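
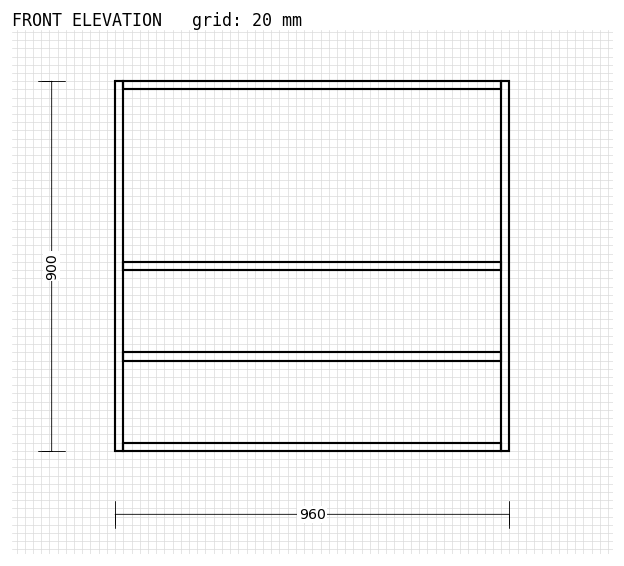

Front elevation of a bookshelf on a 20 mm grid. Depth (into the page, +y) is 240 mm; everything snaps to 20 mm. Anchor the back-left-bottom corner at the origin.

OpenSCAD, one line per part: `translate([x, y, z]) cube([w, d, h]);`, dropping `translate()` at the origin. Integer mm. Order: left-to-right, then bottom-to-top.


cube([20, 240, 900]);
translate([20, 0, 0]) cube([920, 240, 20]);
translate([20, 0, 220]) cube([920, 240, 20]);
translate([20, 0, 440]) cube([920, 240, 20]);
translate([20, 0, 880]) cube([920, 240, 20]);
translate([940, 0, 0]) cube([20, 240, 900]);


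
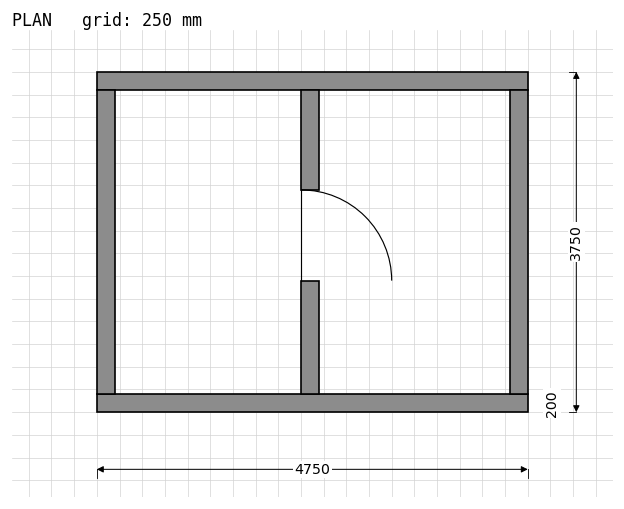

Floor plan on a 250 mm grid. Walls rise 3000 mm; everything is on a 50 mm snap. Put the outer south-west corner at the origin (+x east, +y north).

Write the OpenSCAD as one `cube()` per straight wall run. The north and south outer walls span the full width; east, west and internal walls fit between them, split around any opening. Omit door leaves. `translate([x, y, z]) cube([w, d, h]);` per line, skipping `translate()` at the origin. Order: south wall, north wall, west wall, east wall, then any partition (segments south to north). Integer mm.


cube([4750, 200, 3000]);
translate([0, 3550, 0]) cube([4750, 200, 3000]);
translate([0, 200, 0]) cube([200, 3350, 3000]);
translate([4550, 200, 0]) cube([200, 3350, 3000]);
translate([2250, 200, 0]) cube([200, 1250, 3000]);
translate([2250, 2450, 0]) cube([200, 1100, 3000]);


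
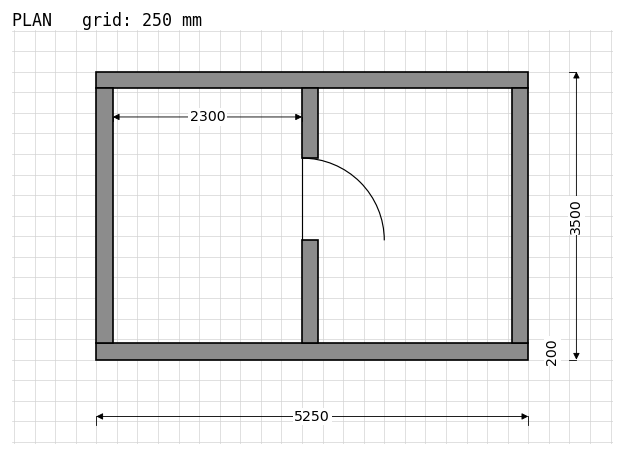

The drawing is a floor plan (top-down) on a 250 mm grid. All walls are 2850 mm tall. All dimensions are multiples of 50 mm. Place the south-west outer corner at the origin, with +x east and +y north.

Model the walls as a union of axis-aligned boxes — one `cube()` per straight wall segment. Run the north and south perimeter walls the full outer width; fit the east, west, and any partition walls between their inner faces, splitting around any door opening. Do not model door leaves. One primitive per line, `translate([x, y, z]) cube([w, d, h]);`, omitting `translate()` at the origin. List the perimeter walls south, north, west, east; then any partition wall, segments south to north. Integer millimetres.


cube([5250, 200, 2850]);
translate([0, 3300, 0]) cube([5250, 200, 2850]);
translate([0, 200, 0]) cube([200, 3100, 2850]);
translate([5050, 200, 0]) cube([200, 3100, 2850]);
translate([2500, 200, 0]) cube([200, 1250, 2850]);
translate([2500, 2450, 0]) cube([200, 850, 2850]);


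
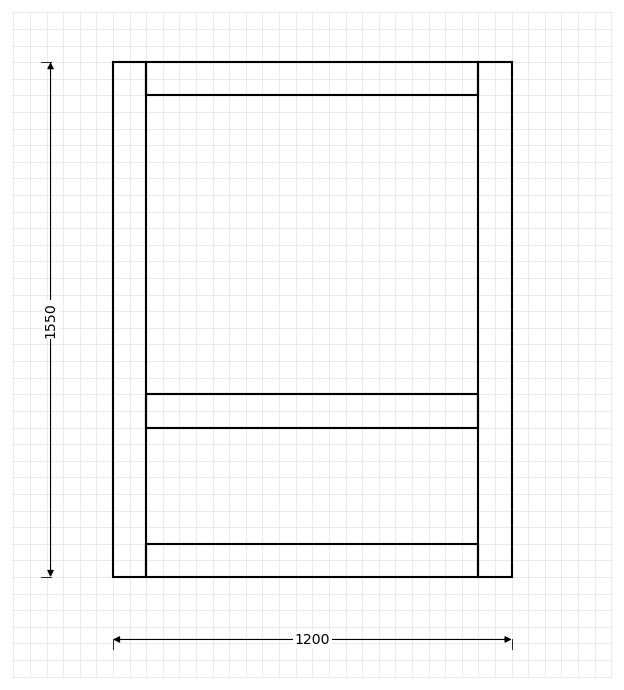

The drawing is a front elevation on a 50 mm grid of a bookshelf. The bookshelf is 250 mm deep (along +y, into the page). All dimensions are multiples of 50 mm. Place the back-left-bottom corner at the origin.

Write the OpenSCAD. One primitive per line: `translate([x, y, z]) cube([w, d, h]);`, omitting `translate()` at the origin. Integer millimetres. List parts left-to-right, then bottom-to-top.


cube([100, 250, 1550]);
translate([100, 0, 0]) cube([1000, 250, 100]);
translate([100, 0, 450]) cube([1000, 250, 100]);
translate([100, 0, 1450]) cube([1000, 250, 100]);
translate([1100, 0, 0]) cube([100, 250, 1550]);


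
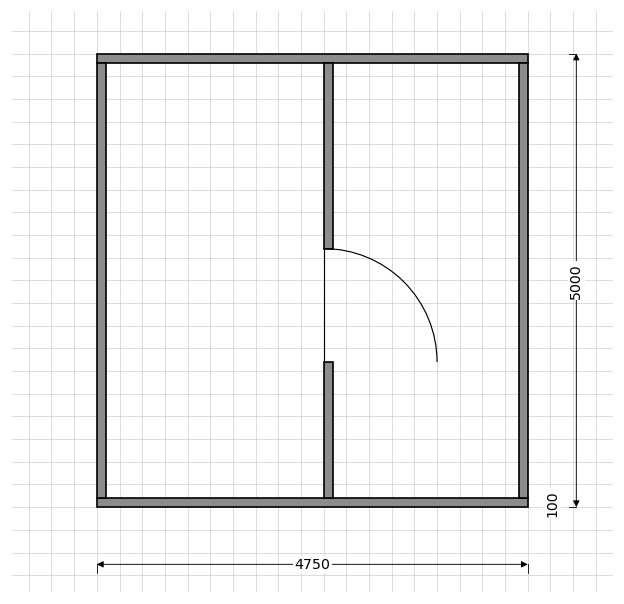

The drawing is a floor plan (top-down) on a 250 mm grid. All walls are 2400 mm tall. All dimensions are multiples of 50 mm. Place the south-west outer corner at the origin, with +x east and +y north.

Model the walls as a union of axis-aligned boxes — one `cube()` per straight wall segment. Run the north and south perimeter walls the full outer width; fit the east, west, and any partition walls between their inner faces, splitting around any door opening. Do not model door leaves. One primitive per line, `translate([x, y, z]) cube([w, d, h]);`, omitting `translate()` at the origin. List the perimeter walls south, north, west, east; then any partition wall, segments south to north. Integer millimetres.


cube([4750, 100, 2400]);
translate([0, 4900, 0]) cube([4750, 100, 2400]);
translate([0, 100, 0]) cube([100, 4800, 2400]);
translate([4650, 100, 0]) cube([100, 4800, 2400]);
translate([2500, 100, 0]) cube([100, 1500, 2400]);
translate([2500, 2850, 0]) cube([100, 2050, 2400]);


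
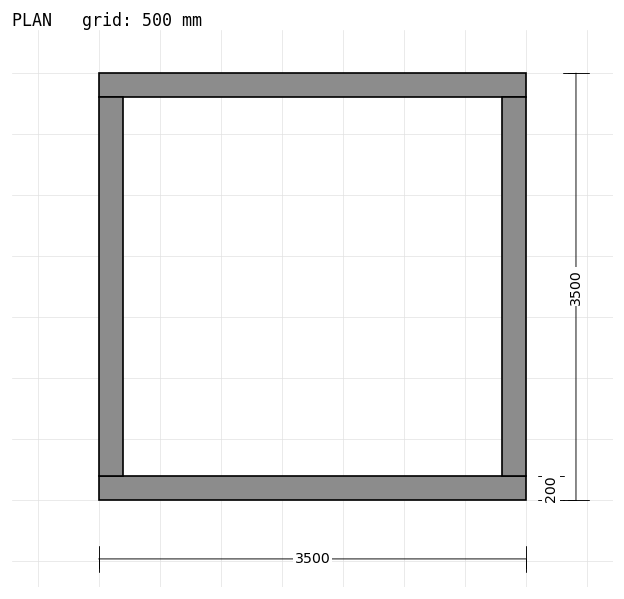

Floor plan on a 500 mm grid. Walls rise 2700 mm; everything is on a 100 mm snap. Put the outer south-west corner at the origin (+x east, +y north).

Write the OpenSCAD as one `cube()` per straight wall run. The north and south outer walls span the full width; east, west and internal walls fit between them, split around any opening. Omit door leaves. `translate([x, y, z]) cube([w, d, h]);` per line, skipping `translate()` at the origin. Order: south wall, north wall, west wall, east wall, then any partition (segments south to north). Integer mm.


cube([3500, 200, 2700]);
translate([0, 3300, 0]) cube([3500, 200, 2700]);
translate([0, 200, 0]) cube([200, 3100, 2700]);
translate([3300, 200, 0]) cube([200, 3100, 2700]);


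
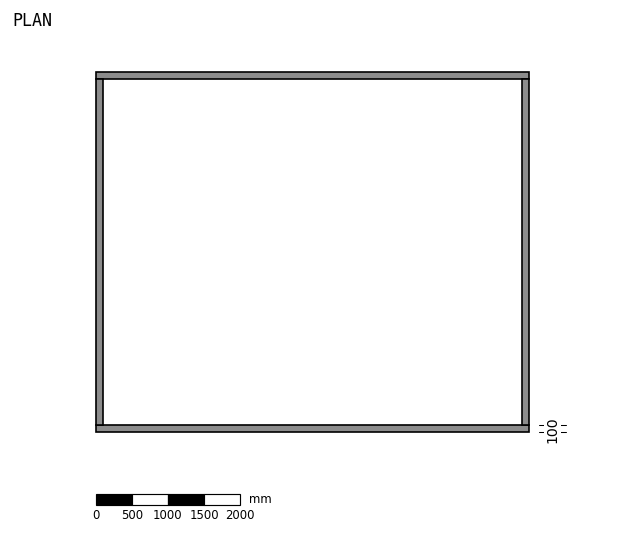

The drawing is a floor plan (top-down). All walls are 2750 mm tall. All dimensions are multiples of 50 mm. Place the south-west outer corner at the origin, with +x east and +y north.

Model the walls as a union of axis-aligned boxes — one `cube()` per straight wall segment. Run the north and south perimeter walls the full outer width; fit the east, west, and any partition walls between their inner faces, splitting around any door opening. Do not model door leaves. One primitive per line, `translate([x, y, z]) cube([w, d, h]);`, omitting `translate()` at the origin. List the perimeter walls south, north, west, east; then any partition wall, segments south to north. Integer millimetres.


cube([6000, 100, 2750]);
translate([0, 4900, 0]) cube([6000, 100, 2750]);
translate([0, 100, 0]) cube([100, 4800, 2750]);
translate([5900, 100, 0]) cube([100, 4800, 2750]);


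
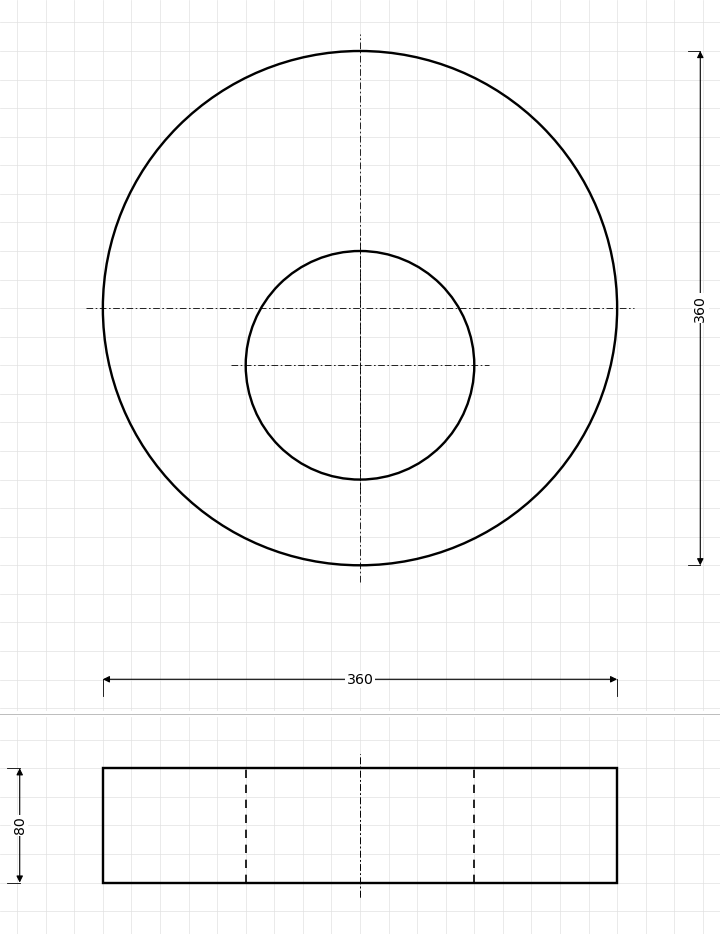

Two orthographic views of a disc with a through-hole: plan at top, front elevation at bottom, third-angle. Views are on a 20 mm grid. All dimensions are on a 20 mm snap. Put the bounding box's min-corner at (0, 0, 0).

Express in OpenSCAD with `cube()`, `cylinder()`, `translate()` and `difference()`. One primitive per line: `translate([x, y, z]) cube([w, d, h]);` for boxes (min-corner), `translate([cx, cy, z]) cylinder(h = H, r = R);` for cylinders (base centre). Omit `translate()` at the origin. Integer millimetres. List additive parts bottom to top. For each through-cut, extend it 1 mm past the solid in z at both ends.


difference() {
  translate([180, 180, 0]) cylinder(h = 80, r = 180);
  translate([180, 140, -1]) cylinder(h = 82, r = 80);
}


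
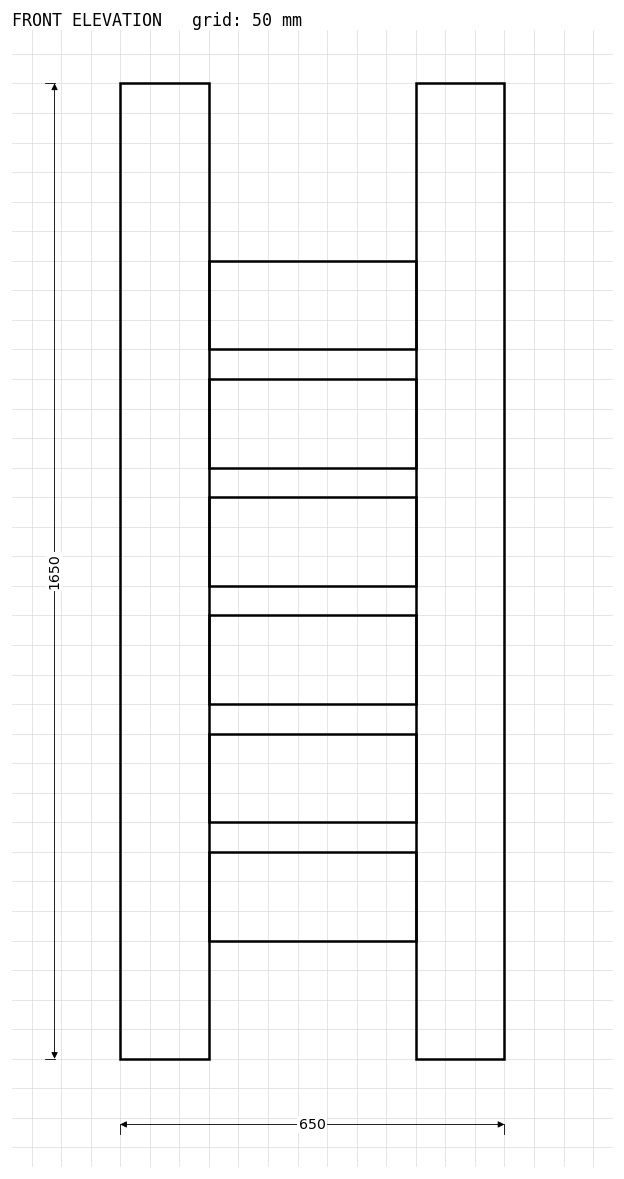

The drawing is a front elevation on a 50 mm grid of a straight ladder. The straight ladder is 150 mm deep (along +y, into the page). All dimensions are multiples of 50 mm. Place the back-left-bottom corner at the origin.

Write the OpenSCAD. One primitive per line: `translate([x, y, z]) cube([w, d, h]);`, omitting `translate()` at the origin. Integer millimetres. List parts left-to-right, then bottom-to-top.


cube([150, 150, 1650]);
translate([150, 0, 200]) cube([350, 150, 150]);
translate([150, 0, 400]) cube([350, 150, 150]);
translate([150, 0, 600]) cube([350, 150, 150]);
translate([150, 0, 800]) cube([350, 150, 150]);
translate([150, 0, 1000]) cube([350, 150, 150]);
translate([150, 0, 1200]) cube([350, 150, 150]);
translate([500, 0, 0]) cube([150, 150, 1650]);


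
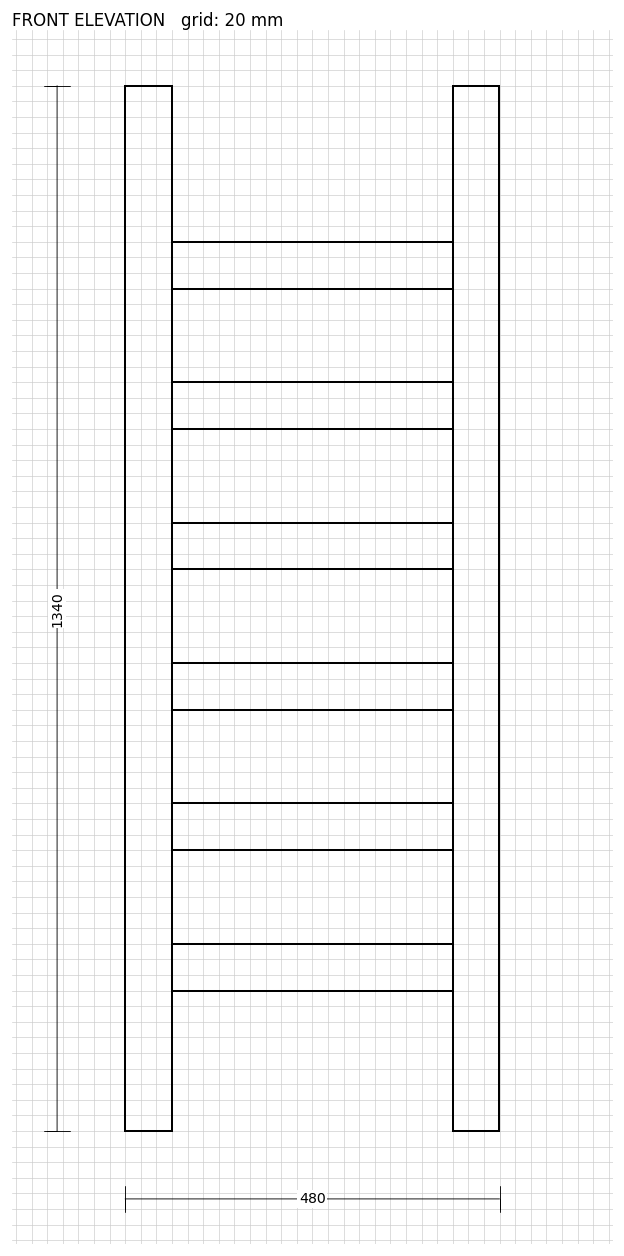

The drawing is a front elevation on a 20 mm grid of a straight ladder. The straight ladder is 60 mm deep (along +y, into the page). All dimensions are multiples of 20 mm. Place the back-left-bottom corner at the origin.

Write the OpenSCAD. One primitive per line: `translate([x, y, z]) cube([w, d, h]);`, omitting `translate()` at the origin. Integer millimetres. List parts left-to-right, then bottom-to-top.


cube([60, 60, 1340]);
translate([60, 0, 180]) cube([360, 60, 60]);
translate([60, 0, 360]) cube([360, 60, 60]);
translate([60, 0, 540]) cube([360, 60, 60]);
translate([60, 0, 720]) cube([360, 60, 60]);
translate([60, 0, 900]) cube([360, 60, 60]);
translate([60, 0, 1080]) cube([360, 60, 60]);
translate([420, 0, 0]) cube([60, 60, 1340]);


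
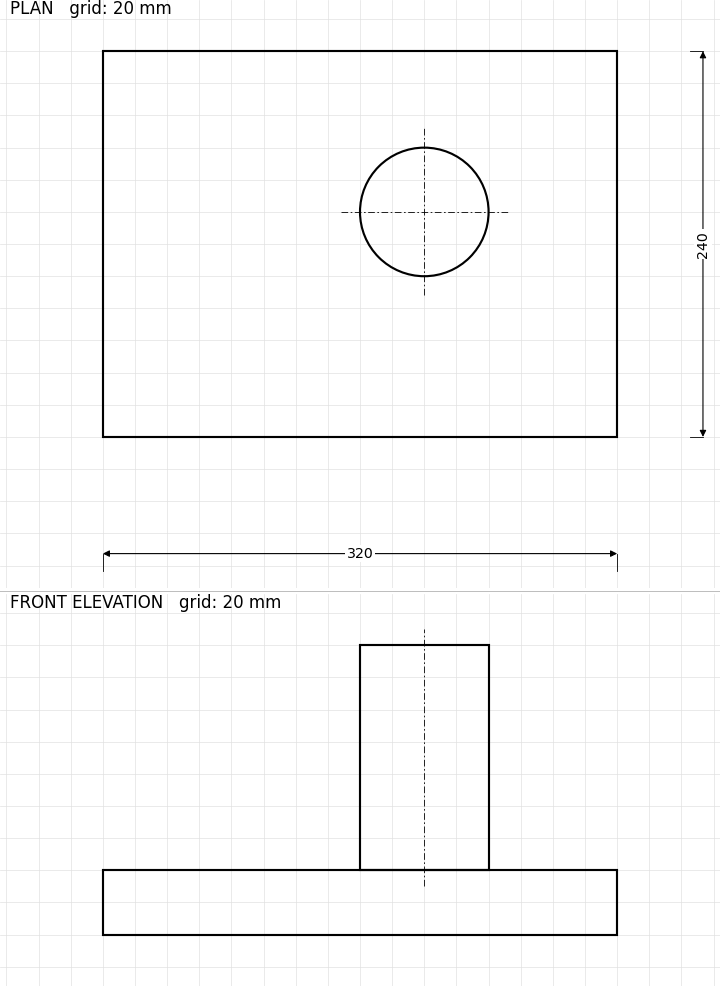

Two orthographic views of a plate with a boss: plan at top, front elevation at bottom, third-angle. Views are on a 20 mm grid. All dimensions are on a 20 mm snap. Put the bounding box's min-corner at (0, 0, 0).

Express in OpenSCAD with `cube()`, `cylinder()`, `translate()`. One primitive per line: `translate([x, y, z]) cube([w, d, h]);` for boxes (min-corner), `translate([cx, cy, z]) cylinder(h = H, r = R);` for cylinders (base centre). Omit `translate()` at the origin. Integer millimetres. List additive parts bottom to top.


cube([320, 240, 40]);
translate([200, 140, 40]) cylinder(h = 140, r = 40);


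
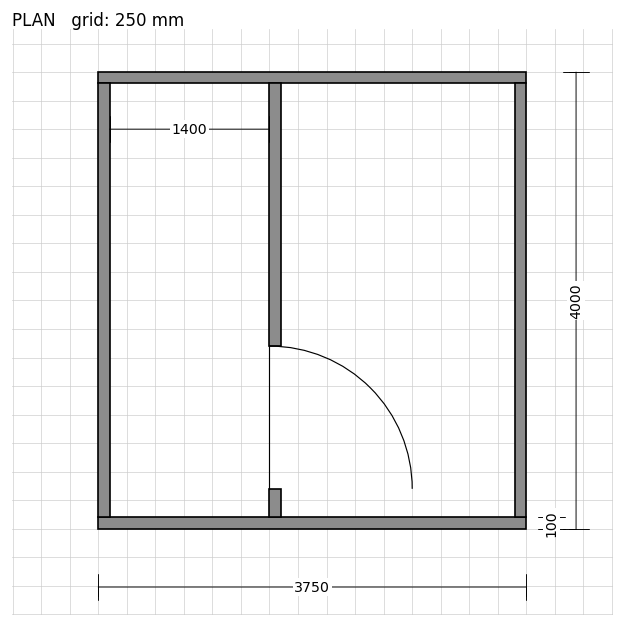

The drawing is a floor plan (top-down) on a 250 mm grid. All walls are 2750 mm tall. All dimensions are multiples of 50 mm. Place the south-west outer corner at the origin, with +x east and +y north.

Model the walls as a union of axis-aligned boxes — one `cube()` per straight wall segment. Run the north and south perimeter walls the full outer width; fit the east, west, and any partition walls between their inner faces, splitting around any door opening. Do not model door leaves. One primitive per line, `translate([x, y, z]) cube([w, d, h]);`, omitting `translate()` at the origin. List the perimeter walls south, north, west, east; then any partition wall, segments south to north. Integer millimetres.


cube([3750, 100, 2750]);
translate([0, 3900, 0]) cube([3750, 100, 2750]);
translate([0, 100, 0]) cube([100, 3800, 2750]);
translate([3650, 100, 0]) cube([100, 3800, 2750]);
translate([1500, 100, 0]) cube([100, 250, 2750]);
translate([1500, 1600, 0]) cube([100, 2300, 2750]);


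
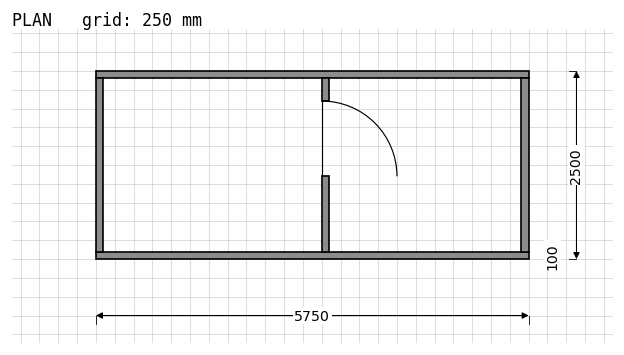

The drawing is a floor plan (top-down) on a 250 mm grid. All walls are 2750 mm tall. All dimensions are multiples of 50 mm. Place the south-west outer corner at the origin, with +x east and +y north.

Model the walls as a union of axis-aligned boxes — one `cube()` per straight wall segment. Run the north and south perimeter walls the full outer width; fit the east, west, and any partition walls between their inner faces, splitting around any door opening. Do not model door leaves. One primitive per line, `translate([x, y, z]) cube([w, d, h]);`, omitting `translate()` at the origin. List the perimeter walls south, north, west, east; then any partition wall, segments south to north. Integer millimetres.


cube([5750, 100, 2750]);
translate([0, 2400, 0]) cube([5750, 100, 2750]);
translate([0, 100, 0]) cube([100, 2300, 2750]);
translate([5650, 100, 0]) cube([100, 2300, 2750]);
translate([3000, 100, 0]) cube([100, 1000, 2750]);
translate([3000, 2100, 0]) cube([100, 300, 2750]);


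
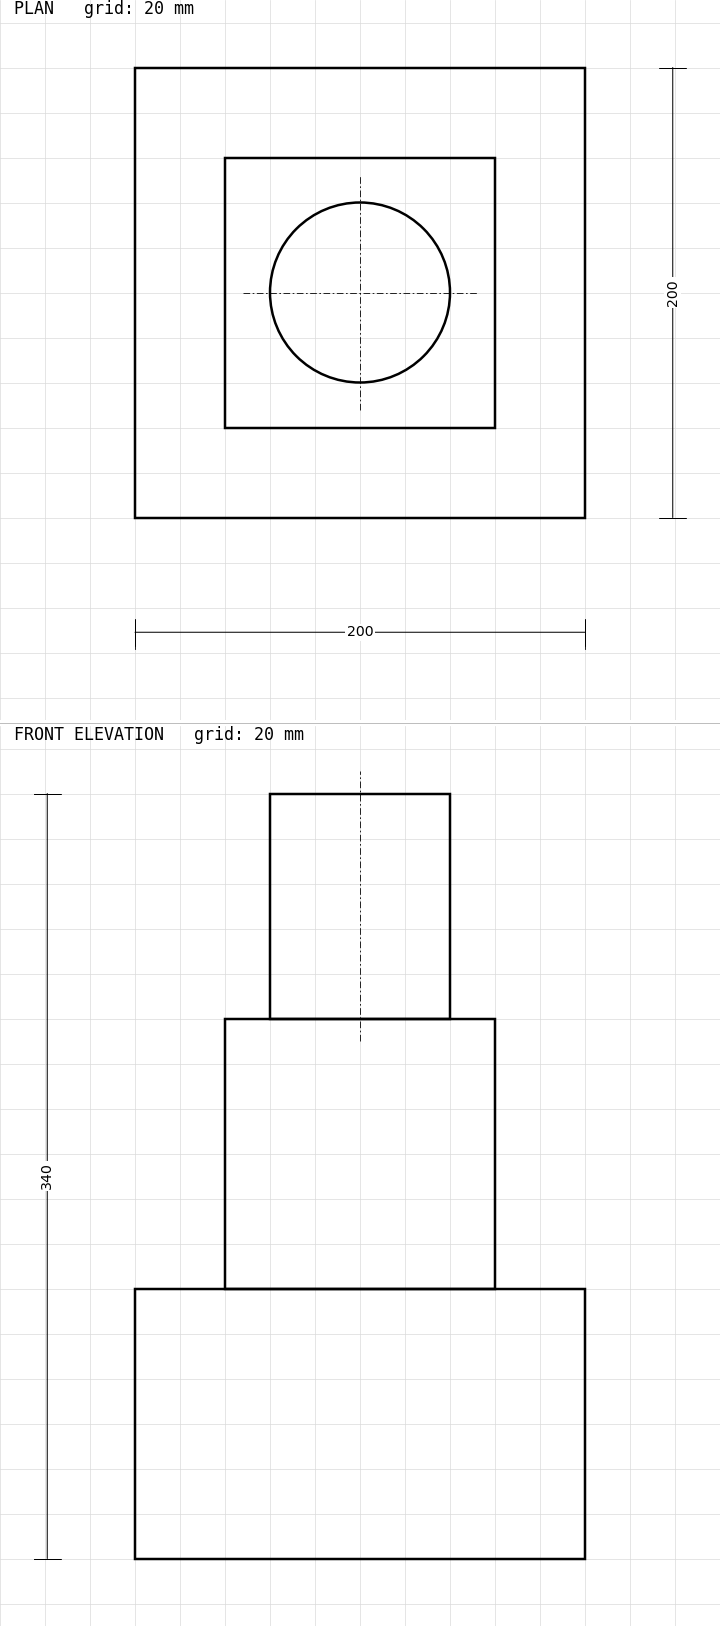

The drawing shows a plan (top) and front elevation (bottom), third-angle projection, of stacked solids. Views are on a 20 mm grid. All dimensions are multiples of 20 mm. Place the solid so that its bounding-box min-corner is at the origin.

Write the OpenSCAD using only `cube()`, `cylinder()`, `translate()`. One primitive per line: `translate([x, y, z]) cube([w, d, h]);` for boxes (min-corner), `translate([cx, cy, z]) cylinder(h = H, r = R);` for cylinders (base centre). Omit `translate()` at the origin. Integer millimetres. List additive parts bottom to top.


cube([200, 200, 120]);
translate([40, 40, 120]) cube([120, 120, 120]);
translate([100, 100, 240]) cylinder(h = 100, r = 40);


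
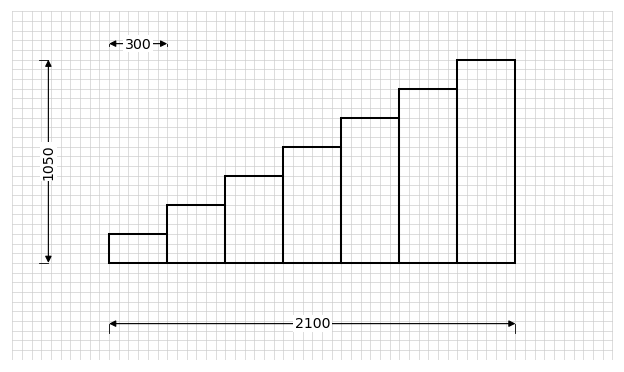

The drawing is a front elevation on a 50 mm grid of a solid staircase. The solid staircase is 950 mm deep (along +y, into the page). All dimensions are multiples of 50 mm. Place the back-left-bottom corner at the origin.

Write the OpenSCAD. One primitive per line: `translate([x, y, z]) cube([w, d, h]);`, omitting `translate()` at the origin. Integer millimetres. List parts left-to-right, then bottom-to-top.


cube([300, 950, 150]);
translate([300, 0, 0]) cube([300, 950, 300]);
translate([600, 0, 0]) cube([300, 950, 450]);
translate([900, 0, 0]) cube([300, 950, 600]);
translate([1200, 0, 0]) cube([300, 950, 750]);
translate([1500, 0, 0]) cube([300, 950, 900]);
translate([1800, 0, 0]) cube([300, 950, 1050]);


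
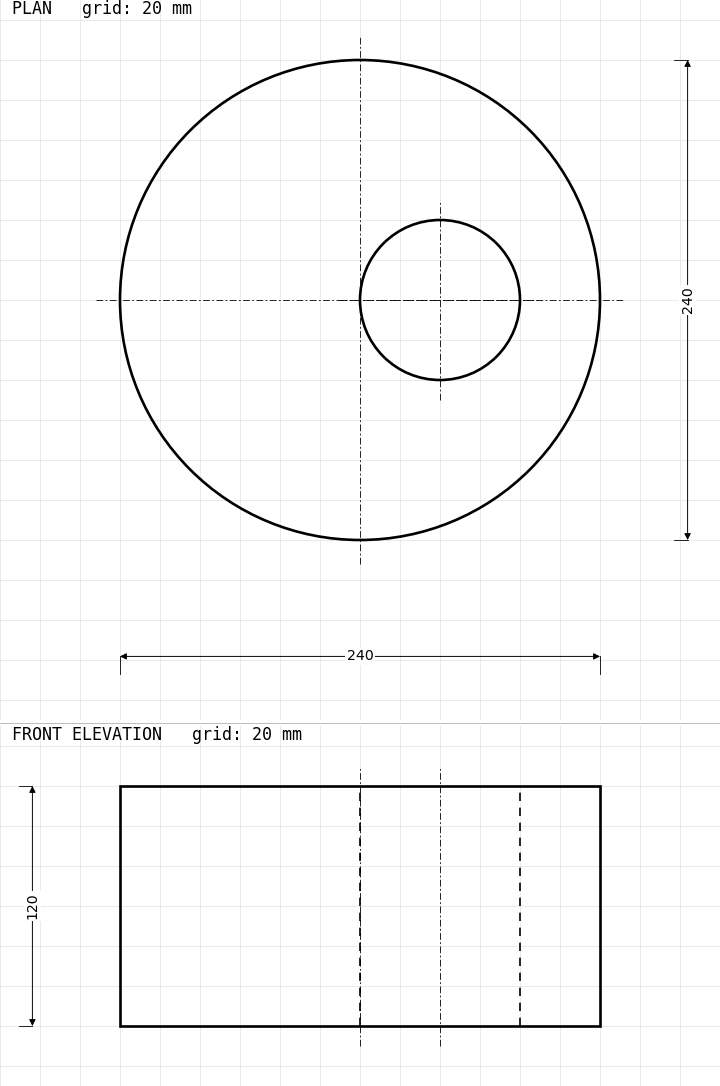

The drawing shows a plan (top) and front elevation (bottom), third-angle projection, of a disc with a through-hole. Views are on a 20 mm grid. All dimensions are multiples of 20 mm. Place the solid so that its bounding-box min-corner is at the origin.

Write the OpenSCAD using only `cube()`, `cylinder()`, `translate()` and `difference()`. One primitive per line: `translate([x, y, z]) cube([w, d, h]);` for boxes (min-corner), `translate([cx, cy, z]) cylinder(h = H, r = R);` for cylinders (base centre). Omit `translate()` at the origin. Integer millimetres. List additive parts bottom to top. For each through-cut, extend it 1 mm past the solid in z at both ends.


difference() {
  translate([120, 120, 0]) cylinder(h = 120, r = 120);
  translate([160, 120, -1]) cylinder(h = 122, r = 40);
}


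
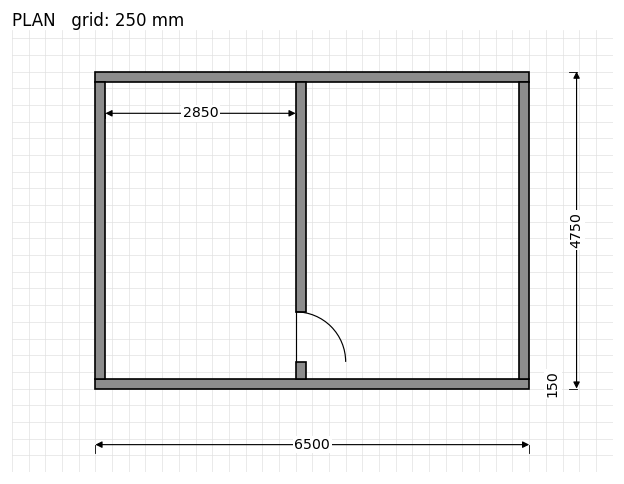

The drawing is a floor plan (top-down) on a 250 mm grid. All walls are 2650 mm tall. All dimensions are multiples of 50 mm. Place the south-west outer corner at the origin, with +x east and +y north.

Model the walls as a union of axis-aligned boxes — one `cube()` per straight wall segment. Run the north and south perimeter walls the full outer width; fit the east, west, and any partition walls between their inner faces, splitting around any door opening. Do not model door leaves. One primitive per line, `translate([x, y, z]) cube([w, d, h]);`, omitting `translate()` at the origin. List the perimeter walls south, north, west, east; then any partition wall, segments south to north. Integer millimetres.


cube([6500, 150, 2650]);
translate([0, 4600, 0]) cube([6500, 150, 2650]);
translate([0, 150, 0]) cube([150, 4450, 2650]);
translate([6350, 150, 0]) cube([150, 4450, 2650]);
translate([3000, 150, 0]) cube([150, 250, 2650]);
translate([3000, 1150, 0]) cube([150, 3450, 2650]);


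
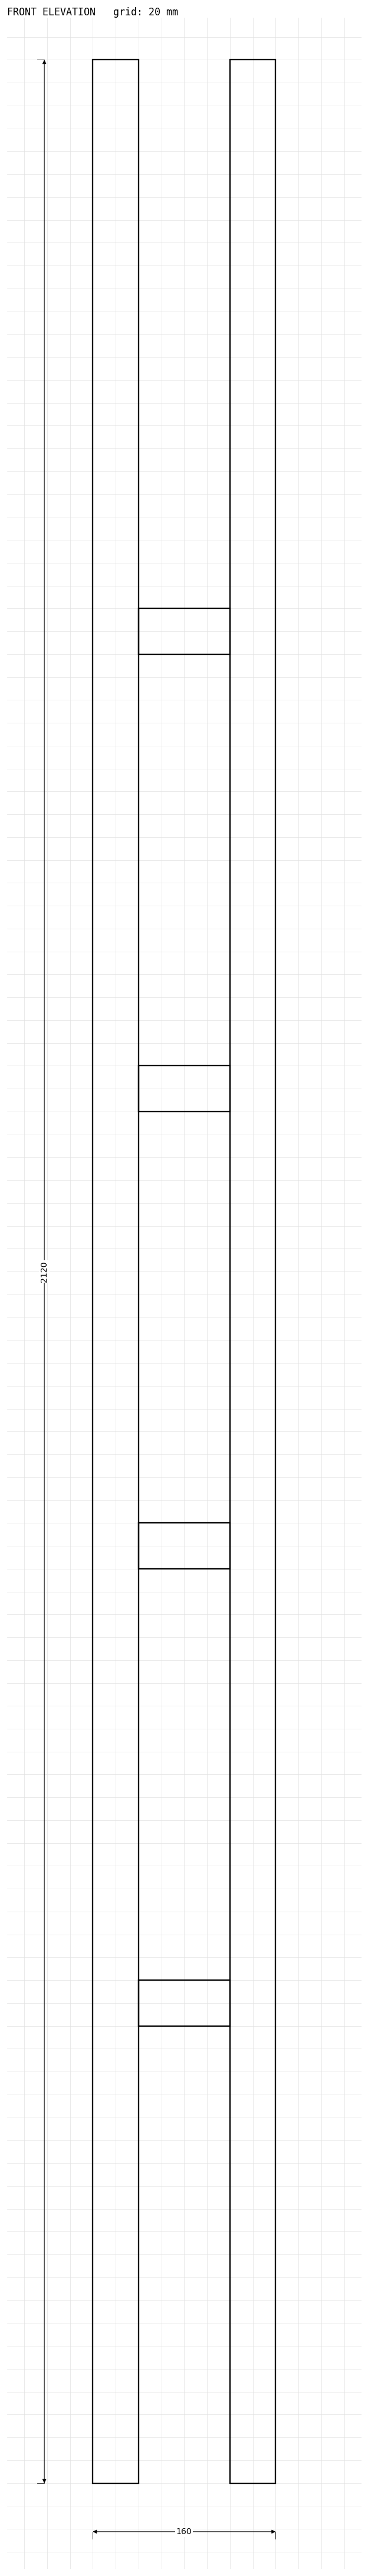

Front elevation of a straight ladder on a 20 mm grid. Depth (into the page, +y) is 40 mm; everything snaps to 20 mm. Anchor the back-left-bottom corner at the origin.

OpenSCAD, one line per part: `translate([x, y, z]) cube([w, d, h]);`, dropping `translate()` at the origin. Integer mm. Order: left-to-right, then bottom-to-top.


cube([40, 40, 2120]);
translate([40, 0, 400]) cube([80, 40, 40]);
translate([40, 0, 800]) cube([80, 40, 40]);
translate([40, 0, 1200]) cube([80, 40, 40]);
translate([40, 0, 1600]) cube([80, 40, 40]);
translate([120, 0, 0]) cube([40, 40, 2120]);


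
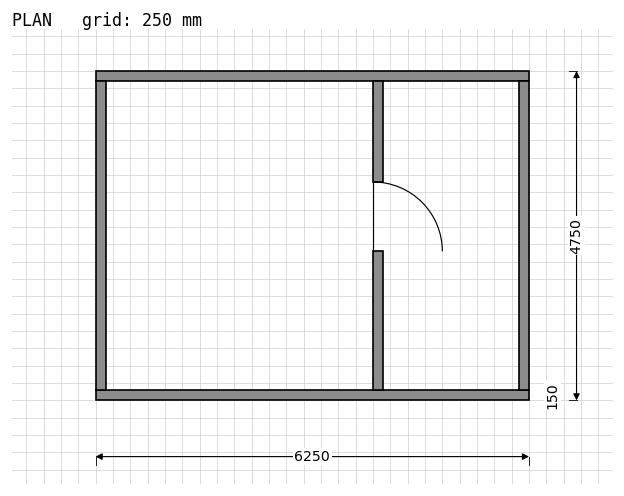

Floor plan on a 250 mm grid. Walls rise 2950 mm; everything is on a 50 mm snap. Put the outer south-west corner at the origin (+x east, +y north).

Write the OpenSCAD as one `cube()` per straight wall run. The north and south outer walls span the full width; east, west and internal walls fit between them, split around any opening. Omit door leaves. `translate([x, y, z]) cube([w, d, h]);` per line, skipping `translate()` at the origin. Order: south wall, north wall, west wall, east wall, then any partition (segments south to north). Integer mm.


cube([6250, 150, 2950]);
translate([0, 4600, 0]) cube([6250, 150, 2950]);
translate([0, 150, 0]) cube([150, 4450, 2950]);
translate([6100, 150, 0]) cube([150, 4450, 2950]);
translate([4000, 150, 0]) cube([150, 2000, 2950]);
translate([4000, 3150, 0]) cube([150, 1450, 2950]);


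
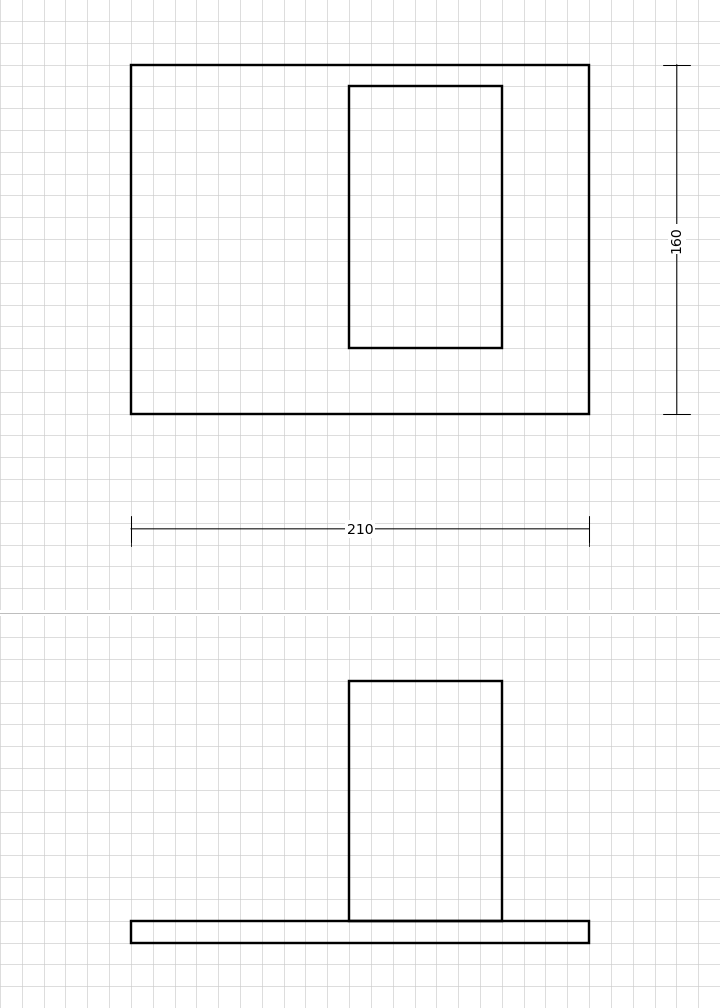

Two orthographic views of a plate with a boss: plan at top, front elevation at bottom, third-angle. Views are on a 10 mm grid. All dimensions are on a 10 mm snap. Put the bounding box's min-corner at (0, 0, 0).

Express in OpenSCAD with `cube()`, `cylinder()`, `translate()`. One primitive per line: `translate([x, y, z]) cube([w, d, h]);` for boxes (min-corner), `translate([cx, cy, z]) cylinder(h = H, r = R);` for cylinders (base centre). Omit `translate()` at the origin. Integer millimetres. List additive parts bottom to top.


cube([210, 160, 10]);
translate([100, 30, 10]) cube([70, 120, 110]);


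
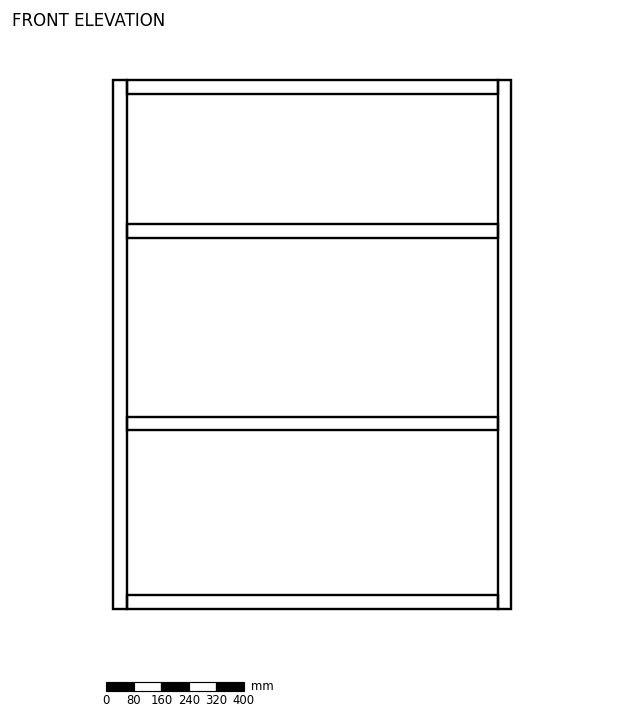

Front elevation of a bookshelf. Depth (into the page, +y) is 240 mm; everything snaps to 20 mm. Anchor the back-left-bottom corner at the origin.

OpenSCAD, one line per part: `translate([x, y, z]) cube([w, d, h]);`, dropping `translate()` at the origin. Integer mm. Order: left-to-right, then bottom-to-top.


cube([40, 240, 1540]);
translate([40, 0, 0]) cube([1080, 240, 40]);
translate([40, 0, 520]) cube([1080, 240, 40]);
translate([40, 0, 1080]) cube([1080, 240, 40]);
translate([40, 0, 1500]) cube([1080, 240, 40]);
translate([1120, 0, 0]) cube([40, 240, 1540]);


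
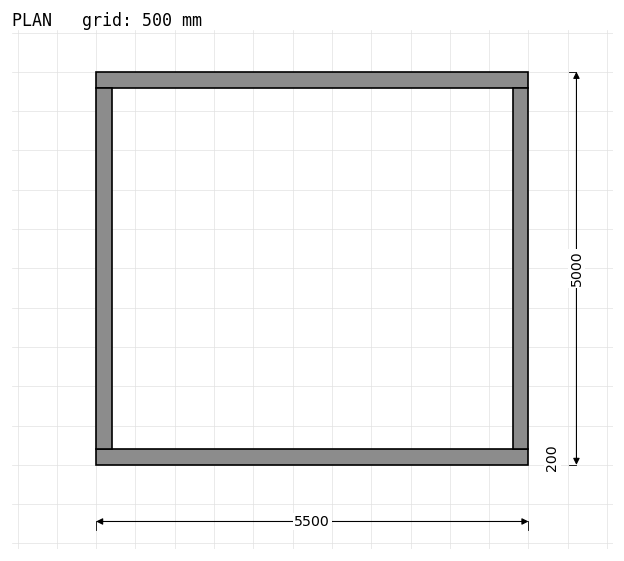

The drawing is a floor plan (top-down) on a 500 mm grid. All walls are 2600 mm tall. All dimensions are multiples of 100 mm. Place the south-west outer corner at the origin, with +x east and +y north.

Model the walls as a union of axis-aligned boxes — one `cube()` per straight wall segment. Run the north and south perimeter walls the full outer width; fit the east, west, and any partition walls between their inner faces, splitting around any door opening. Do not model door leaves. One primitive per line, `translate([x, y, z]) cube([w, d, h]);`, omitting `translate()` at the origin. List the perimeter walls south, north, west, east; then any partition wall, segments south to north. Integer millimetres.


cube([5500, 200, 2600]);
translate([0, 4800, 0]) cube([5500, 200, 2600]);
translate([0, 200, 0]) cube([200, 4600, 2600]);
translate([5300, 200, 0]) cube([200, 4600, 2600]);


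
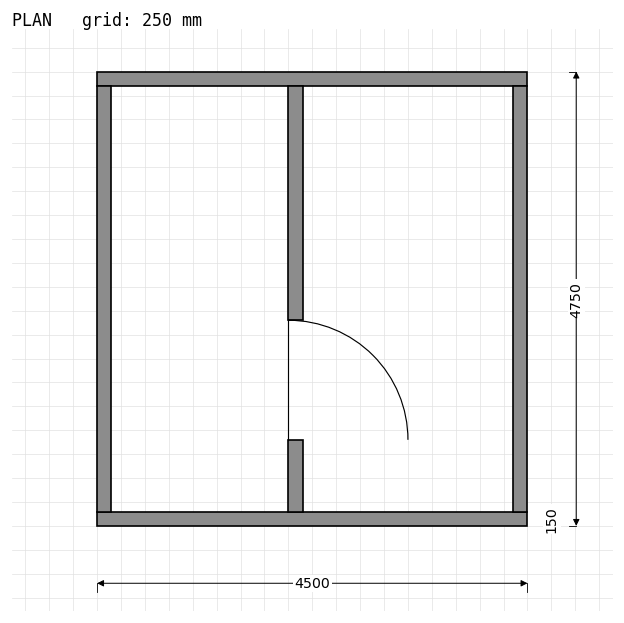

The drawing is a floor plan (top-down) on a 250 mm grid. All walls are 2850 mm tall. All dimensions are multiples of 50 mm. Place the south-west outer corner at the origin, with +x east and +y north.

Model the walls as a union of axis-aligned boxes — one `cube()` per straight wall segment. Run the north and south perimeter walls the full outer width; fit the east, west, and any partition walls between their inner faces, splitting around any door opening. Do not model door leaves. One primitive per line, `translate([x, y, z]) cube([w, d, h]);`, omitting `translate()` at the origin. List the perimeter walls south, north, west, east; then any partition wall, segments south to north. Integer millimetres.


cube([4500, 150, 2850]);
translate([0, 4600, 0]) cube([4500, 150, 2850]);
translate([0, 150, 0]) cube([150, 4450, 2850]);
translate([4350, 150, 0]) cube([150, 4450, 2850]);
translate([2000, 150, 0]) cube([150, 750, 2850]);
translate([2000, 2150, 0]) cube([150, 2450, 2850]);


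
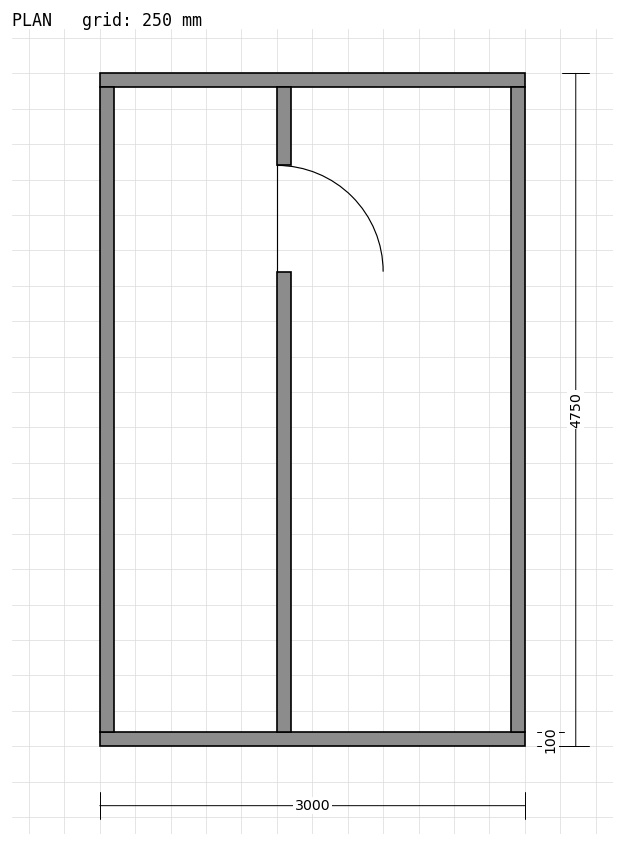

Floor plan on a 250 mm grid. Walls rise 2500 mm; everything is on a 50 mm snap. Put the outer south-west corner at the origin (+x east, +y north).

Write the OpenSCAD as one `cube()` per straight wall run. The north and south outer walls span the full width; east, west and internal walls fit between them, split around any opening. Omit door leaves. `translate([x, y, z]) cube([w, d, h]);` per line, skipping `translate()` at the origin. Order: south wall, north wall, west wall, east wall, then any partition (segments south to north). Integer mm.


cube([3000, 100, 2500]);
translate([0, 4650, 0]) cube([3000, 100, 2500]);
translate([0, 100, 0]) cube([100, 4550, 2500]);
translate([2900, 100, 0]) cube([100, 4550, 2500]);
translate([1250, 100, 0]) cube([100, 3250, 2500]);
translate([1250, 4100, 0]) cube([100, 550, 2500]);


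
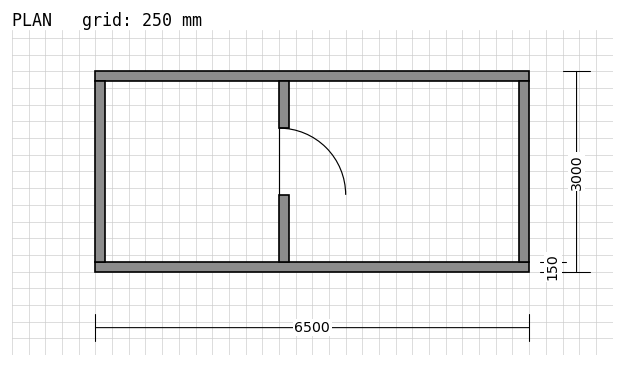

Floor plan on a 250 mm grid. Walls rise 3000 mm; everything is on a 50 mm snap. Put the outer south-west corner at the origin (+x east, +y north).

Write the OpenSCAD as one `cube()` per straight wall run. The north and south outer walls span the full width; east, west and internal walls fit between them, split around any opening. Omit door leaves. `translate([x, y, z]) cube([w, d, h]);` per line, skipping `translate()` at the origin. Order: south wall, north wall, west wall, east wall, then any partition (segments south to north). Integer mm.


cube([6500, 150, 3000]);
translate([0, 2850, 0]) cube([6500, 150, 3000]);
translate([0, 150, 0]) cube([150, 2700, 3000]);
translate([6350, 150, 0]) cube([150, 2700, 3000]);
translate([2750, 150, 0]) cube([150, 1000, 3000]);
translate([2750, 2150, 0]) cube([150, 700, 3000]);


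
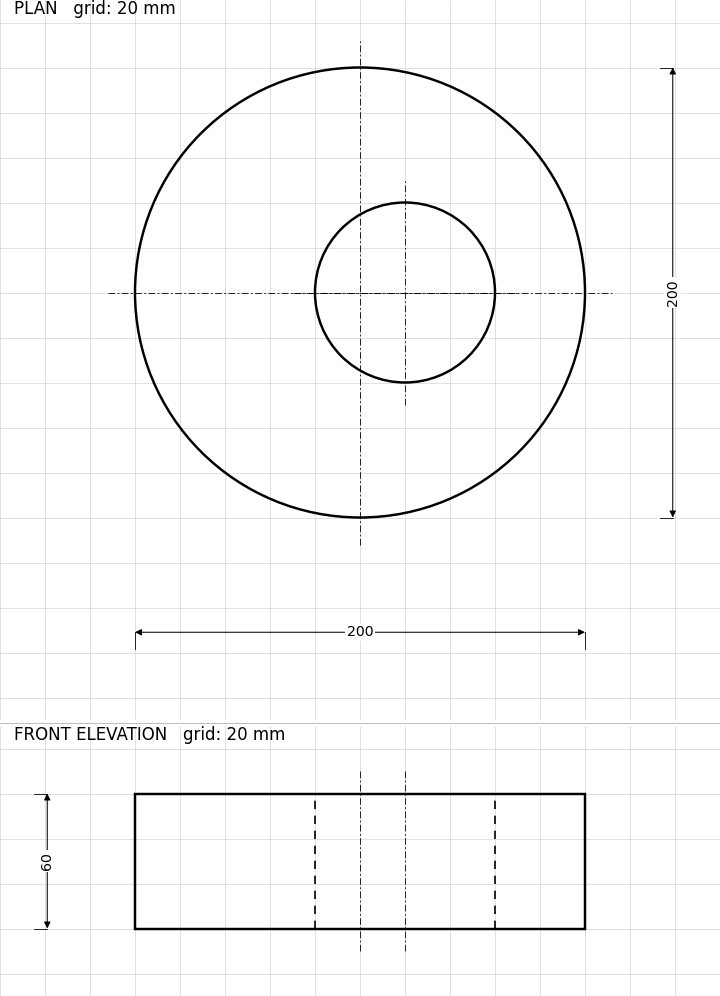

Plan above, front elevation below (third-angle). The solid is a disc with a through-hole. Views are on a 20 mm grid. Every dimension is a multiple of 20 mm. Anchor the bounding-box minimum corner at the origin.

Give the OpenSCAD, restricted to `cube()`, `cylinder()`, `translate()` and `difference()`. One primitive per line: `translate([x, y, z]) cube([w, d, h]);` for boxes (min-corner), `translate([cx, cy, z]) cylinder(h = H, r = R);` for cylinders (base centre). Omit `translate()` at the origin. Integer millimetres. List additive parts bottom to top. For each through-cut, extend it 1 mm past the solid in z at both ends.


difference() {
  translate([100, 100, 0]) cylinder(h = 60, r = 100);
  translate([120, 100, -1]) cylinder(h = 62, r = 40);
}


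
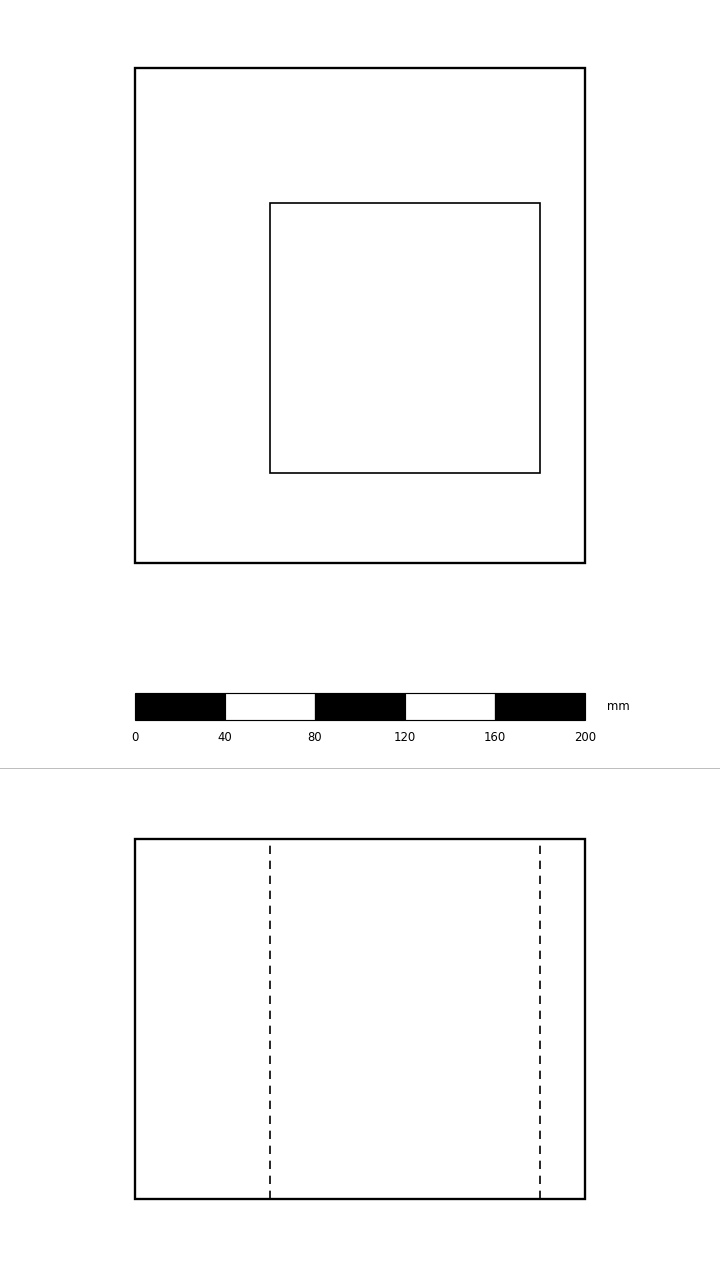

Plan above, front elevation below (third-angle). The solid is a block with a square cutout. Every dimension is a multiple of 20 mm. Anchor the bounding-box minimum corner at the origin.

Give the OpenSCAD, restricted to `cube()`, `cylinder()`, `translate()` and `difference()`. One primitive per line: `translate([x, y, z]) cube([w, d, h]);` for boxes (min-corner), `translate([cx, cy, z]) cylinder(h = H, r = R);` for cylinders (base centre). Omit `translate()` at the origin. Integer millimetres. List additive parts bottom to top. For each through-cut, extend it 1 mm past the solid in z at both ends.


difference() {
  cube([200, 220, 160]);
  translate([60, 40, -1]) cube([120, 120, 162]);
}


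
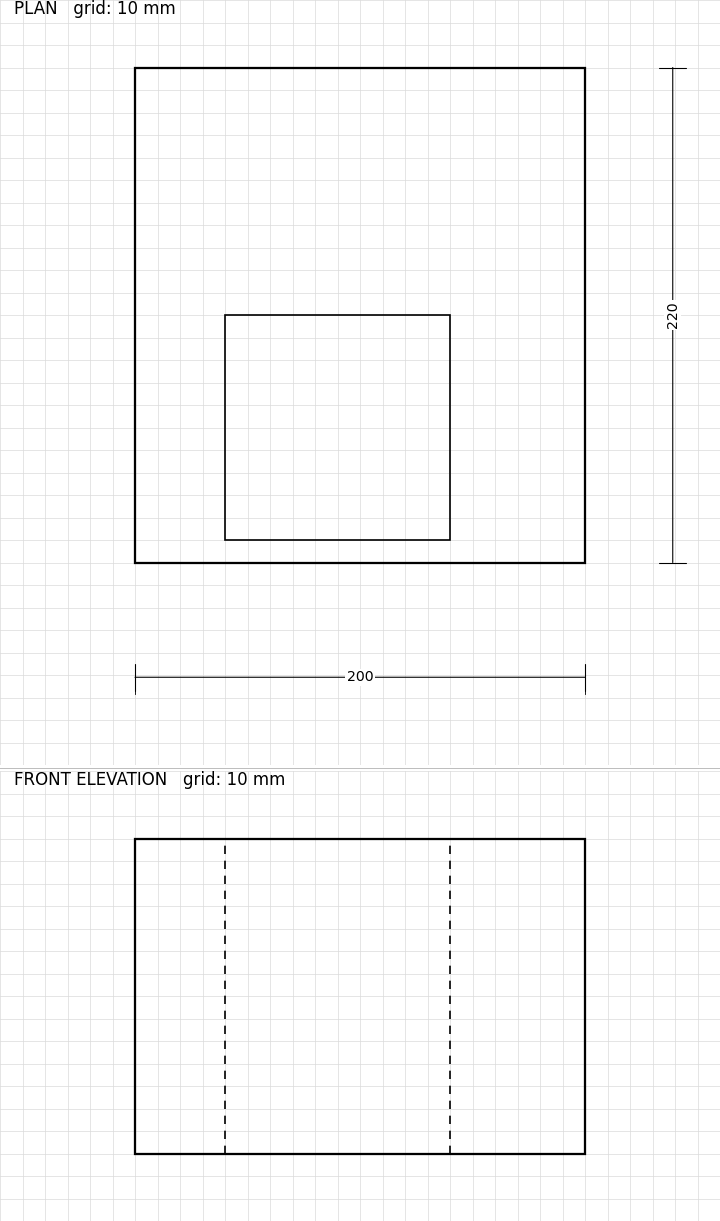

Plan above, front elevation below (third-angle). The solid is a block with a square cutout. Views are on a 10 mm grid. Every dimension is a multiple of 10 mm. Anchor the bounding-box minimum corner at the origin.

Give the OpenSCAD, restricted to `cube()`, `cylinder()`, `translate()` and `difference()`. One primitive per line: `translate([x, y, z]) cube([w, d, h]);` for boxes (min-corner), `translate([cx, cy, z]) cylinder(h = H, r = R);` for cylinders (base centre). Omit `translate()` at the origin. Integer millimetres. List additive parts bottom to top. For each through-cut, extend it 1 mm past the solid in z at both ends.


difference() {
  cube([200, 220, 140]);
  translate([40, 10, -1]) cube([100, 100, 142]);
}


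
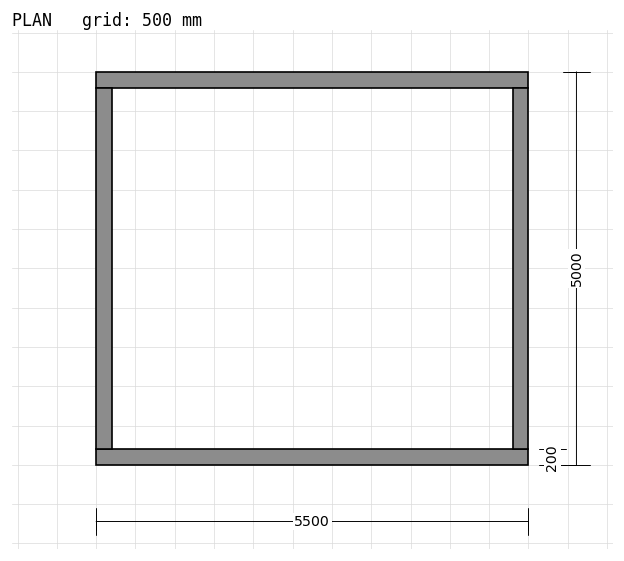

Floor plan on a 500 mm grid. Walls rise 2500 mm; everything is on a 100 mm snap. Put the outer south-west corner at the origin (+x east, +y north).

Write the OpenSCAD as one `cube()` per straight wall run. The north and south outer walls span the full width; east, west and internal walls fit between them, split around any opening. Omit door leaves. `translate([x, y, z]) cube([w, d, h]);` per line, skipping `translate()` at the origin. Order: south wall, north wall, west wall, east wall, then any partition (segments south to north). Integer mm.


cube([5500, 200, 2500]);
translate([0, 4800, 0]) cube([5500, 200, 2500]);
translate([0, 200, 0]) cube([200, 4600, 2500]);
translate([5300, 200, 0]) cube([200, 4600, 2500]);


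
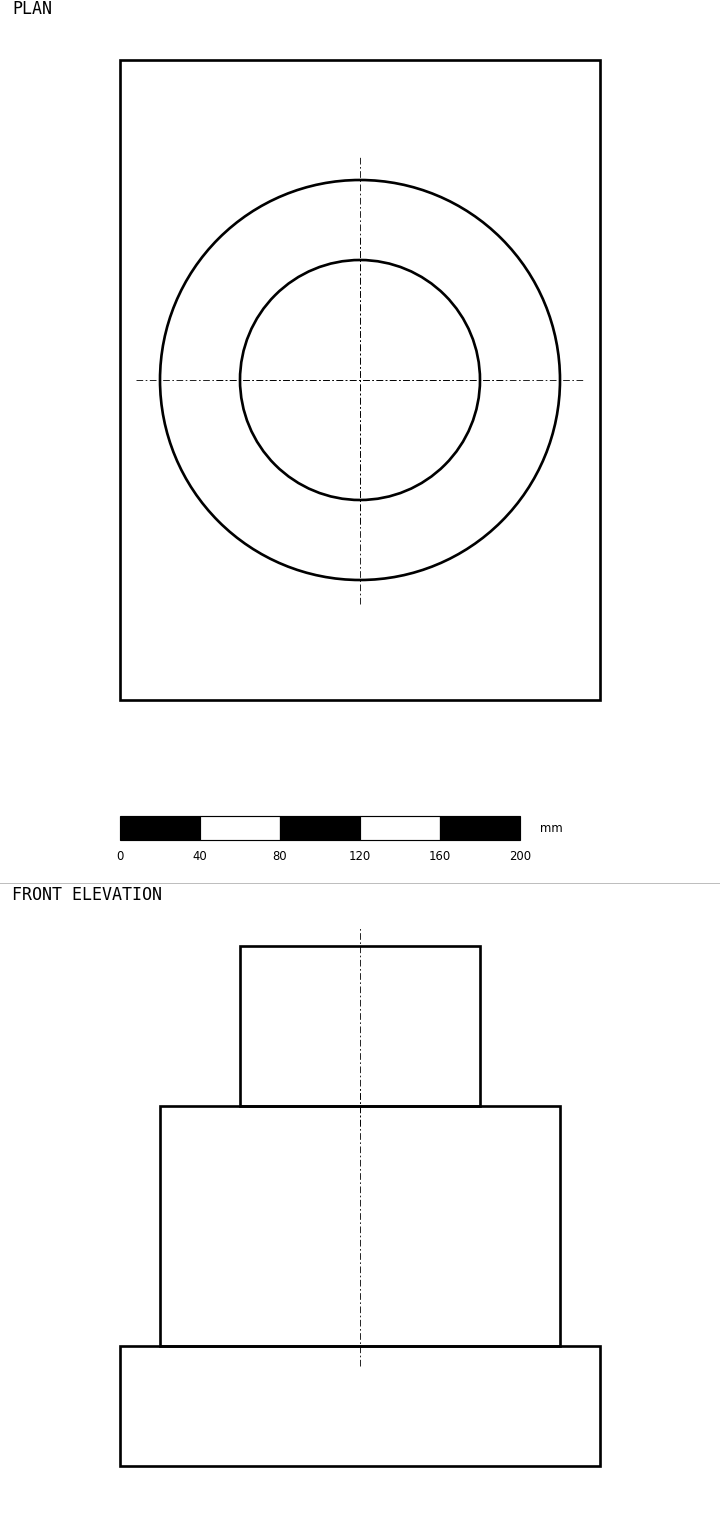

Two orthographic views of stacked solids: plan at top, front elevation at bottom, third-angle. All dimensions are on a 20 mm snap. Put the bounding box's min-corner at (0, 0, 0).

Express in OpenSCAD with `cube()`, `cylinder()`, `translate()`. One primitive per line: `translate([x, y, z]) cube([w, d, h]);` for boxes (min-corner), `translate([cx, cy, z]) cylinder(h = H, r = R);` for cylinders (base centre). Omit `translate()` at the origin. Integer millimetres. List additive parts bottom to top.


cube([240, 320, 60]);
translate([120, 160, 60]) cylinder(h = 120, r = 100);
translate([120, 160, 180]) cylinder(h = 80, r = 60);


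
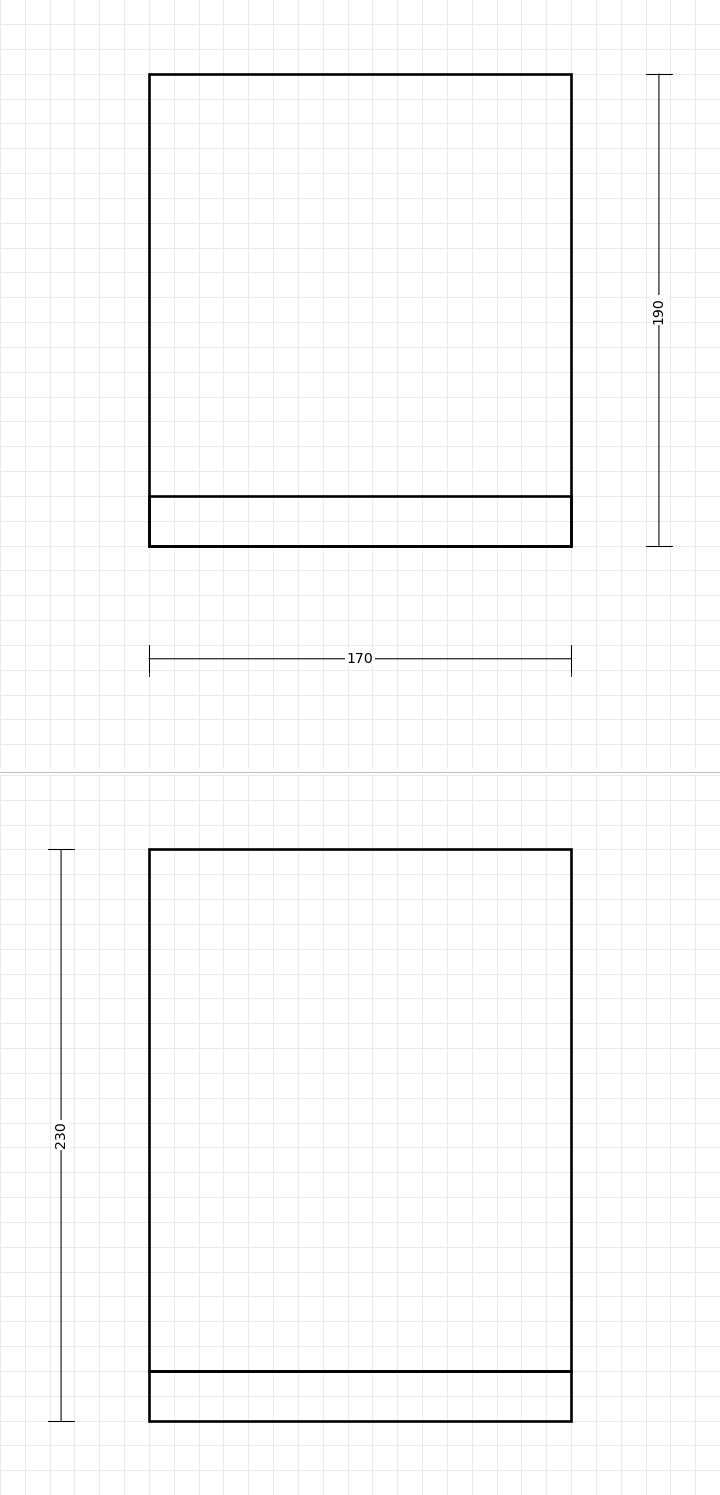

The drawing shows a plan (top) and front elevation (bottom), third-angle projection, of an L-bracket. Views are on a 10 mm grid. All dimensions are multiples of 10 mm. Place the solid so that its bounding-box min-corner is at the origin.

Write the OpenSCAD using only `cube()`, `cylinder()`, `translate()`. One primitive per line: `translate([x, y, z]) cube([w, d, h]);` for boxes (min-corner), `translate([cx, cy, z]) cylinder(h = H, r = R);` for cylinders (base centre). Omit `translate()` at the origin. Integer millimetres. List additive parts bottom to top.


cube([170, 190, 20]);
translate([0, 0, 20]) cube([170, 20, 210]);


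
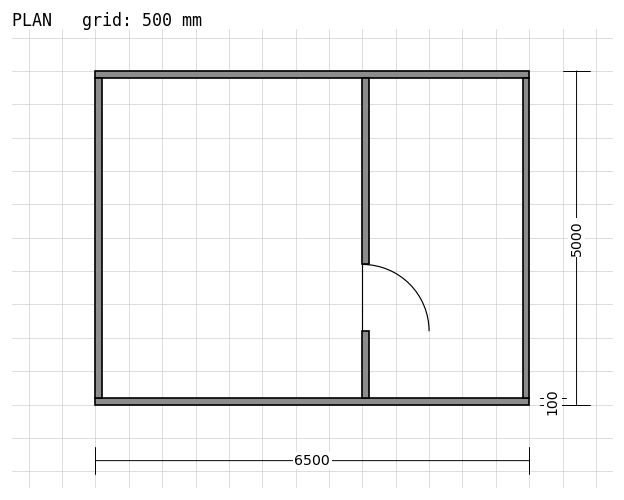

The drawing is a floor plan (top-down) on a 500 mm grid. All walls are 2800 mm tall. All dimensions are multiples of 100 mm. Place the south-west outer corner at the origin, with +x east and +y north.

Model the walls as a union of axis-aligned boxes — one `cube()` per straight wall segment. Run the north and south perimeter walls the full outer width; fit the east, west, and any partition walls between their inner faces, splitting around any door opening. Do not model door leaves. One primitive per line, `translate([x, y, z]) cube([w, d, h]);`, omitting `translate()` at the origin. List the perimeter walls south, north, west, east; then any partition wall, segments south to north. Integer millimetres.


cube([6500, 100, 2800]);
translate([0, 4900, 0]) cube([6500, 100, 2800]);
translate([0, 100, 0]) cube([100, 4800, 2800]);
translate([6400, 100, 0]) cube([100, 4800, 2800]);
translate([4000, 100, 0]) cube([100, 1000, 2800]);
translate([4000, 2100, 0]) cube([100, 2800, 2800]);


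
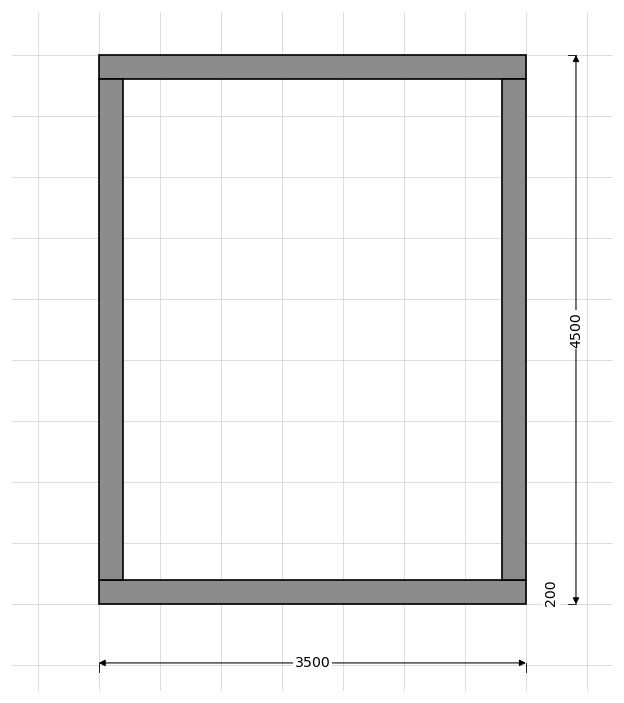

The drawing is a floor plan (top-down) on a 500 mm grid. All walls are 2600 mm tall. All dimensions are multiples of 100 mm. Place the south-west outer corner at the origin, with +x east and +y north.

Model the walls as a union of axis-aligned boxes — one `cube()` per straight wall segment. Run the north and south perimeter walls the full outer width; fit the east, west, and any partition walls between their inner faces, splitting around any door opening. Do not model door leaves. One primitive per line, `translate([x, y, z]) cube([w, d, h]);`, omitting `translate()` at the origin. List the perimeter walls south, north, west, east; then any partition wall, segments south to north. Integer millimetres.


cube([3500, 200, 2600]);
translate([0, 4300, 0]) cube([3500, 200, 2600]);
translate([0, 200, 0]) cube([200, 4100, 2600]);
translate([3300, 200, 0]) cube([200, 4100, 2600]);


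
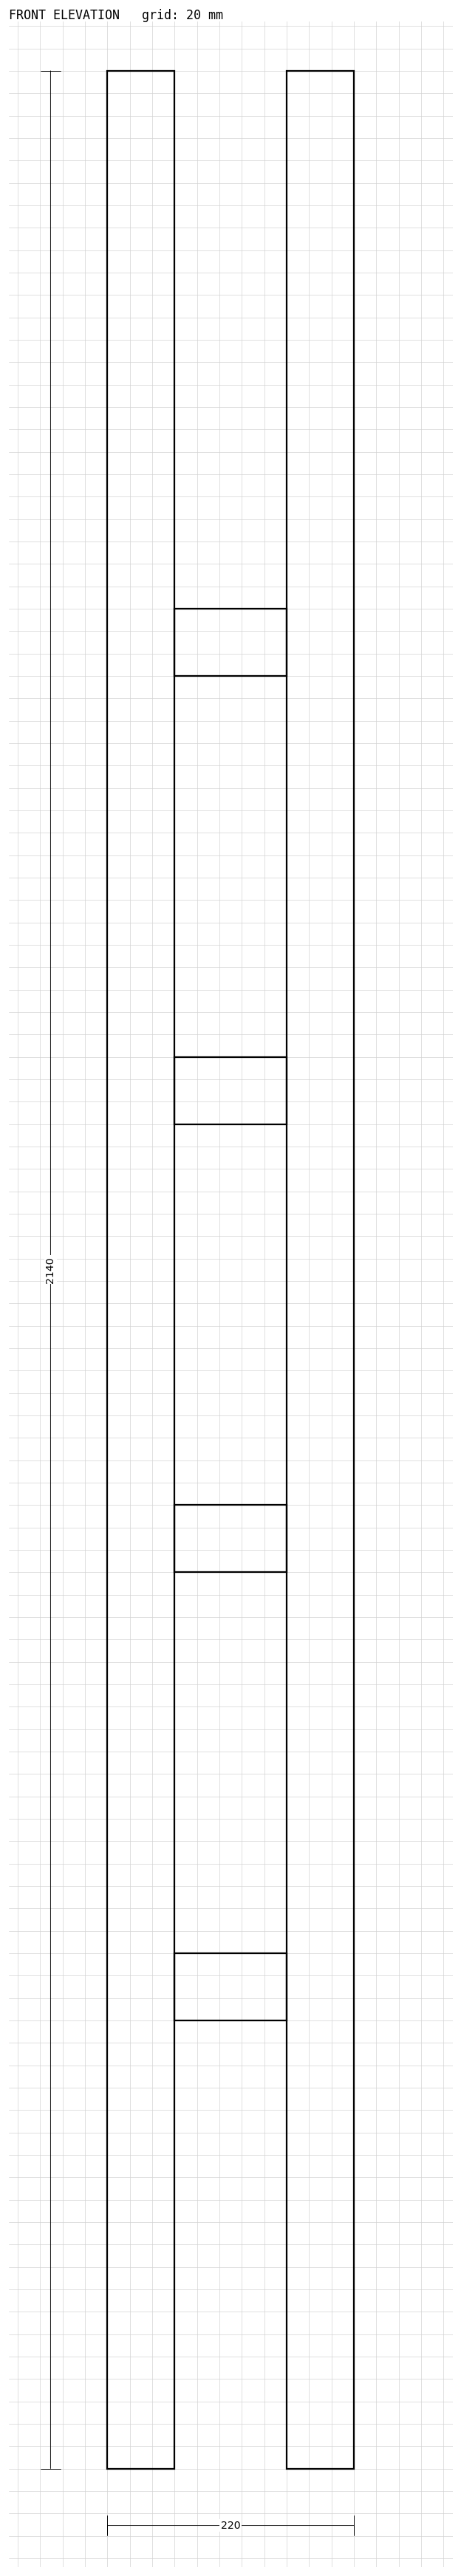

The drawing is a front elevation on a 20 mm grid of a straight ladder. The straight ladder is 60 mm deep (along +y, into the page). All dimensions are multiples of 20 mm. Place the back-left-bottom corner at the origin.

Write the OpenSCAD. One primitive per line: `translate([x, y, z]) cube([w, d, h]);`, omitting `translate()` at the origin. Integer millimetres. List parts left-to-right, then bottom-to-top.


cube([60, 60, 2140]);
translate([60, 0, 400]) cube([100, 60, 60]);
translate([60, 0, 800]) cube([100, 60, 60]);
translate([60, 0, 1200]) cube([100, 60, 60]);
translate([60, 0, 1600]) cube([100, 60, 60]);
translate([160, 0, 0]) cube([60, 60, 2140]);


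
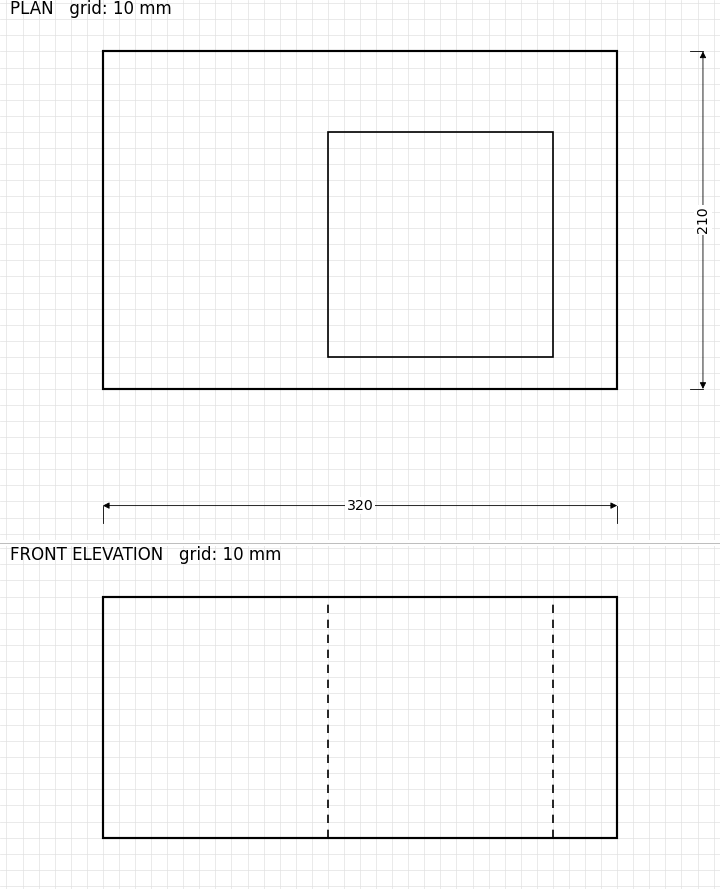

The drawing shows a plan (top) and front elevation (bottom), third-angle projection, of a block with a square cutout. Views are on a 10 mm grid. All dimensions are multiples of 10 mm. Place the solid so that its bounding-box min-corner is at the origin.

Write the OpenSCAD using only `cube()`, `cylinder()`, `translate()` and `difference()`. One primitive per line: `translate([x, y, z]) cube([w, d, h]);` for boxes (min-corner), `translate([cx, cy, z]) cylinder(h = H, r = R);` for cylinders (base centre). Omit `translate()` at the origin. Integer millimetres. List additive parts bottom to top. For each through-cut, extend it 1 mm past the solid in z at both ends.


difference() {
  cube([320, 210, 150]);
  translate([140, 20, -1]) cube([140, 140, 152]);
}


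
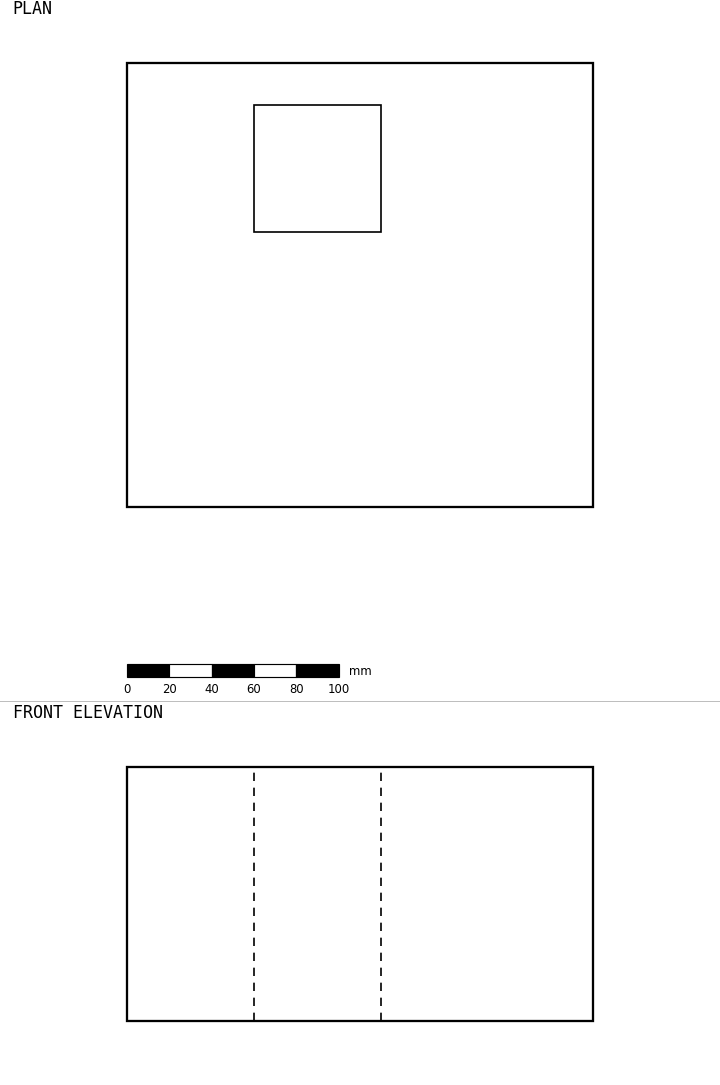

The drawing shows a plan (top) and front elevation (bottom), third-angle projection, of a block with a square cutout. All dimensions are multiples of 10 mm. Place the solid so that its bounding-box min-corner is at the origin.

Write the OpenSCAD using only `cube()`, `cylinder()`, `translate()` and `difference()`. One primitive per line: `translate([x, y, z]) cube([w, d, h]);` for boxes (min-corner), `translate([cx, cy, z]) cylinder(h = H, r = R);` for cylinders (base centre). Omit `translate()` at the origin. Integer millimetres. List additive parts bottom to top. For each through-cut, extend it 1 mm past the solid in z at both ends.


difference() {
  cube([220, 210, 120]);
  translate([60, 130, -1]) cube([60, 60, 122]);
}
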